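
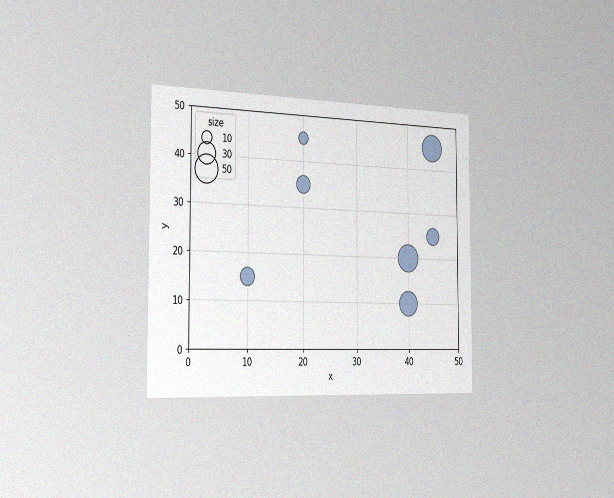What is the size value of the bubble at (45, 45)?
50

The chart is viewed slightly from the left, with some photo noise. Matching the bubble at (45, 45) against the size legend gives 50.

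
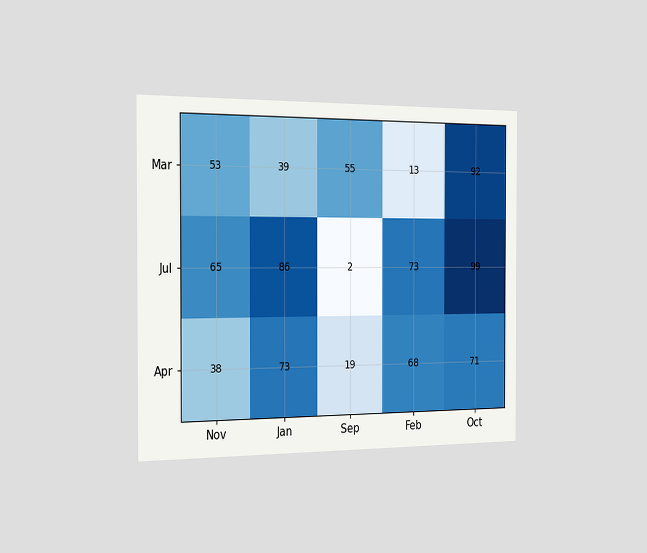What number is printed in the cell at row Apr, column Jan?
73

The chart is viewed slightly from the left. The (Apr, Jan) cell reads 73.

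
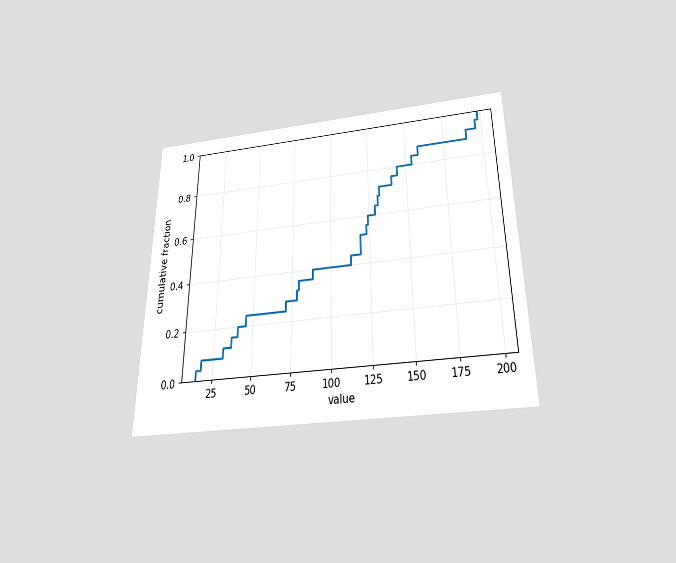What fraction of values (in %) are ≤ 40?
20%

The chart is viewed slightly from below. At x=40 the ECDF step is at 20%.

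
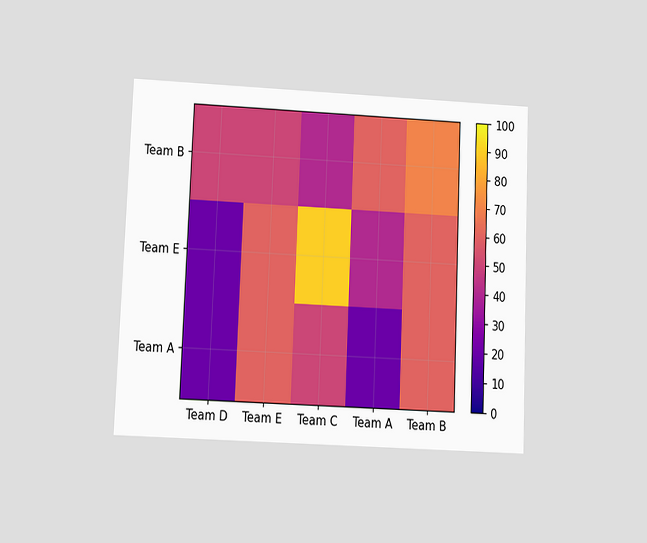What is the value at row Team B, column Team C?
The chart is tilted about 2° clockwise and viewed at a slight angle. Matching cell (Team B, Team C) against the colorbar gives 40.

40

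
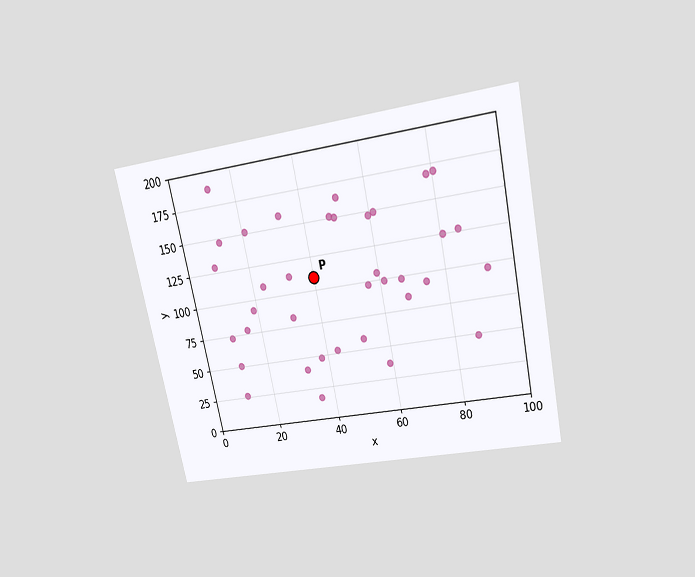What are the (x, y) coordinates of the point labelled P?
The chart is tilted about 12° counter-clockwise and viewed slightly from above. Following the gridlines from P to each axis, P sits at (40, 110).

(40, 110)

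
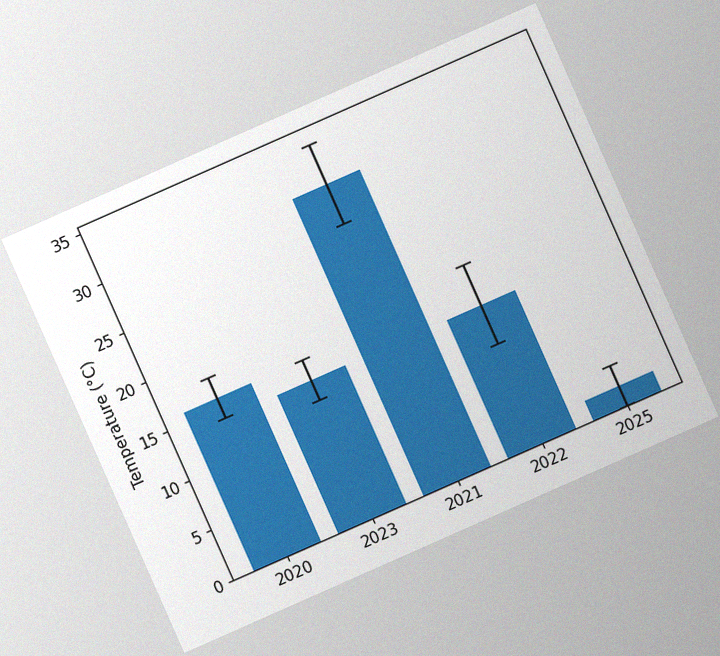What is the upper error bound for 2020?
18°C

The chart is tilted about 24° counter-clockwise, with some photo noise. The 2020 bar's upper whisker reaches 18°C.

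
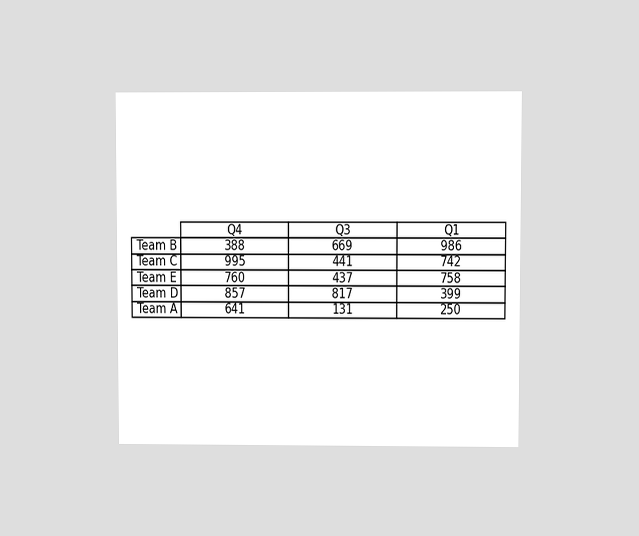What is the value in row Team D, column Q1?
399

The chart is viewed at a slight angle. The (Team D, Q1) cell reads 399.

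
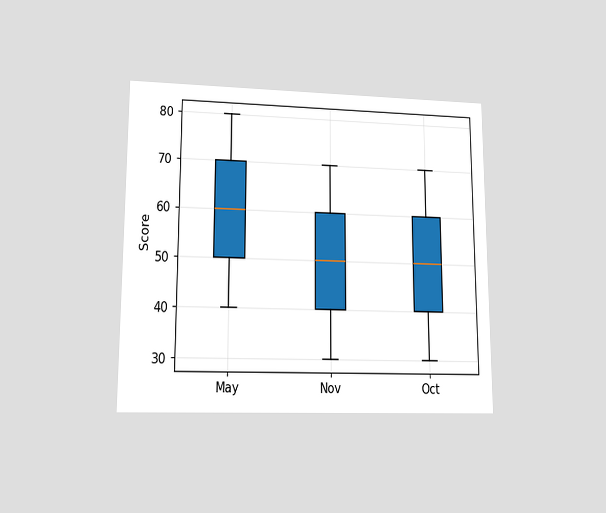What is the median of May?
60

The chart is viewed at a slight angle. The median line in the May box sits at 60.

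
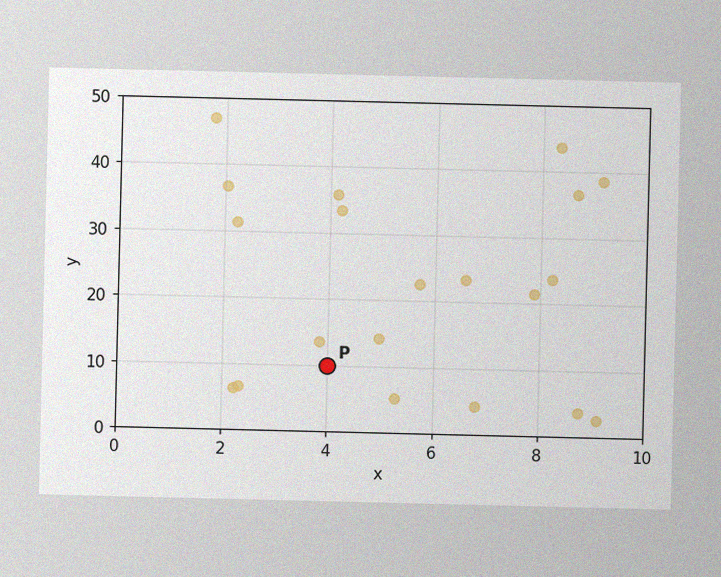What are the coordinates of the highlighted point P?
The image has some photo noise and uneven lighting. Following the gridlines from P to each axis, P sits at (4, 10).

(4, 10)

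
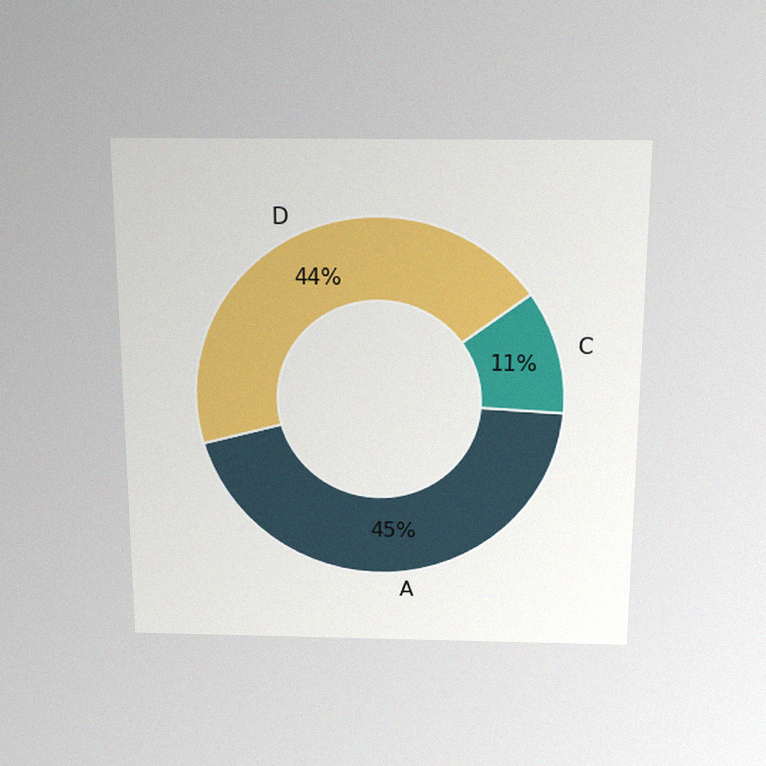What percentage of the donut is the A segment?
The chart is viewed slightly from above, with some photo noise. The A segment takes up 45% of the ring.

45%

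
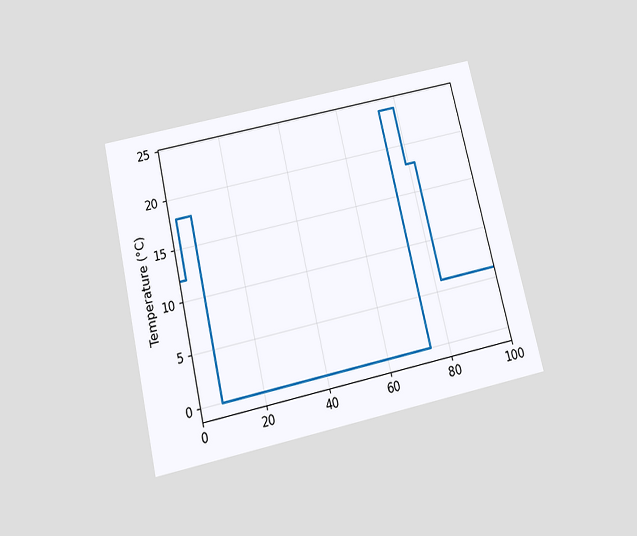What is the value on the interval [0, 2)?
The chart is tilted about 13° counter-clockwise and viewed slightly from below. On [0, 2) the step sits at 12°C.

12°C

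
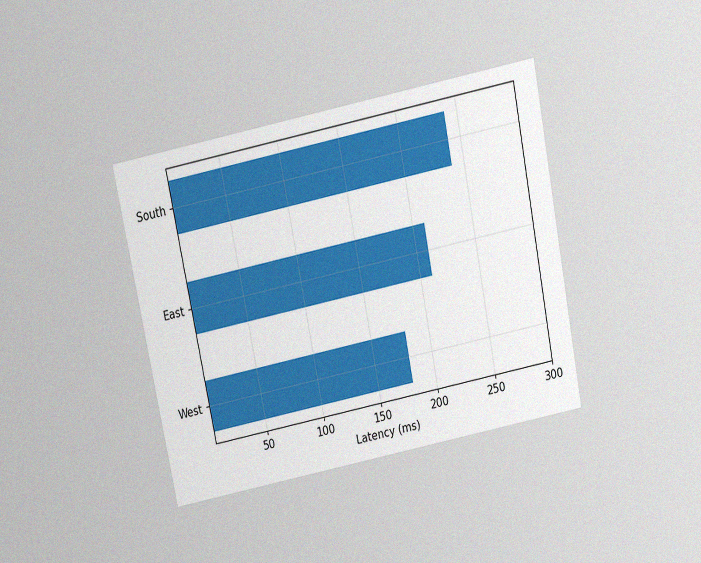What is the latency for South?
The chart is tilted about 11° counter-clockwise and viewed slightly from above, with some photo noise. Reading along the chart's x-axis, the South bar reaches 240ms.

240ms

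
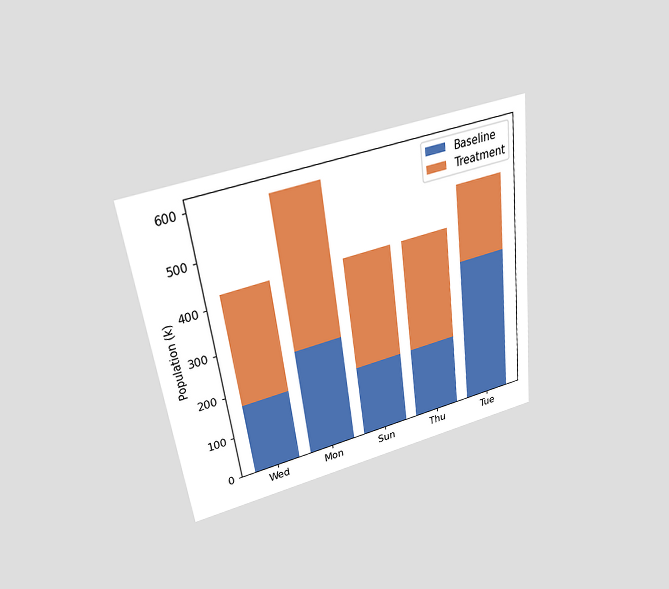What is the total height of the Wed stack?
425k

The chart is tilted about 7° counter-clockwise and viewed slightly from above. The Wed stack's top reaches 425k on the y-axis.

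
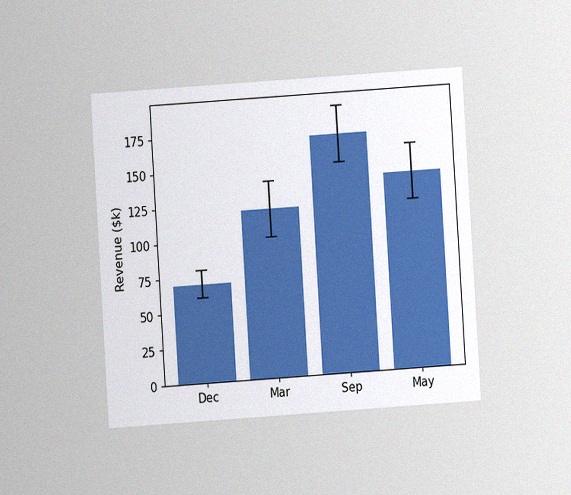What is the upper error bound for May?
The chart is tilted about 4° counter-clockwise and viewed at a slight angle, with some photo noise. The May bar's upper whisker reaches $160k.

$160k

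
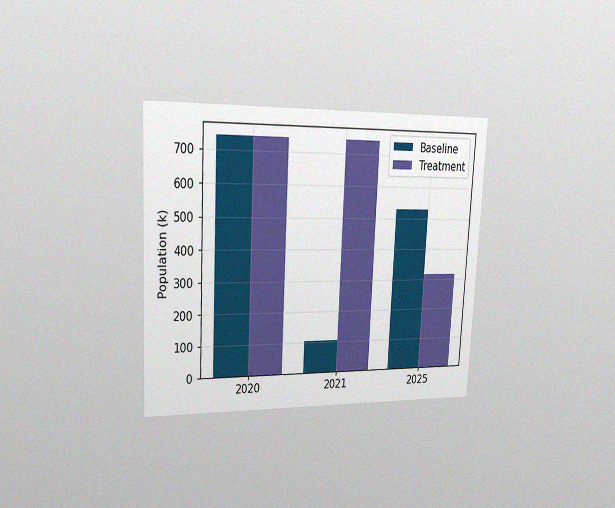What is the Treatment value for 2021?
The chart is tilted about 3° clockwise and viewed slightly from the left, with some photo noise. The Treatment bar at 2021 reaches 742k on the y-axis.

742k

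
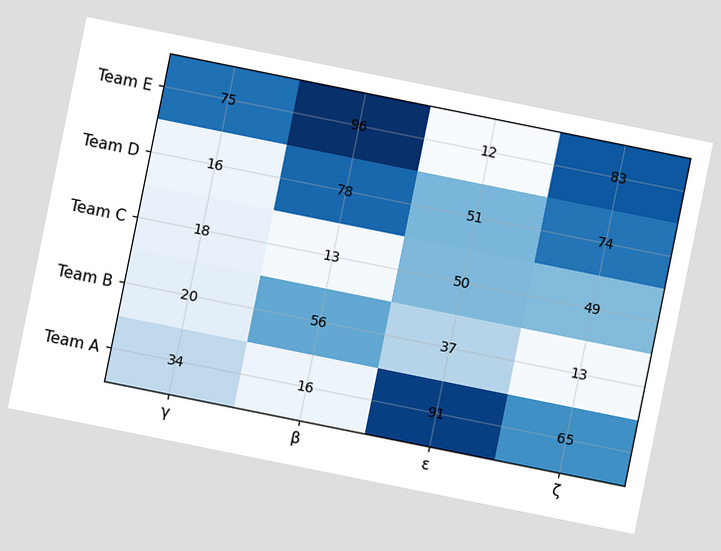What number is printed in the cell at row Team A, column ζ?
65

The chart is tilted about 11° clockwise. The (Team A, ζ) cell reads 65.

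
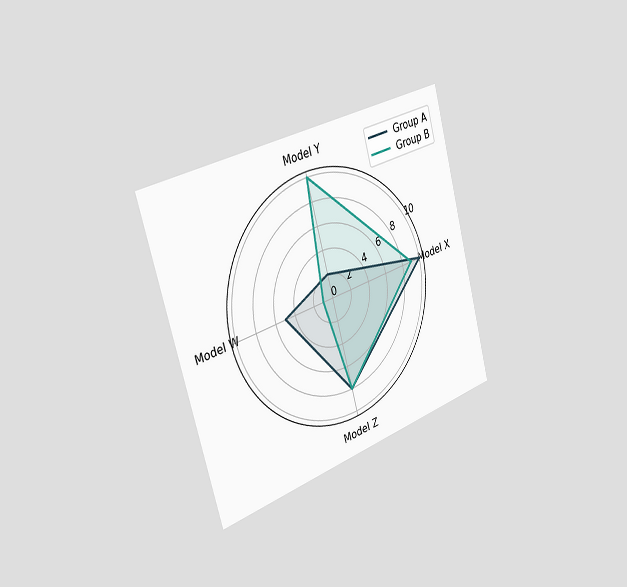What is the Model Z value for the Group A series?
The chart is tilted about 15° counter-clockwise and viewed slightly from the left. On the Model Z axis, Group A reaches 8.

8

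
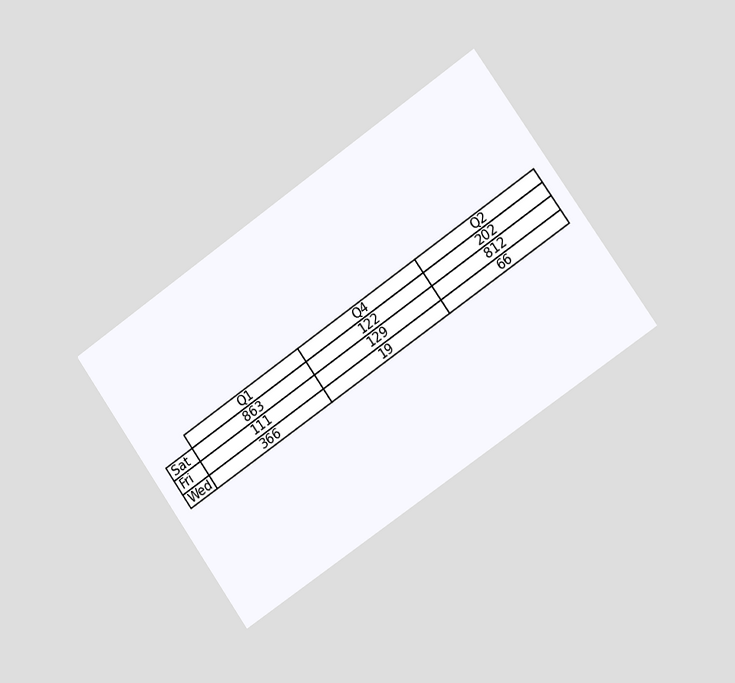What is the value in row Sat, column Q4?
122

The chart is tilted about 35° counter-clockwise and viewed slightly from the right. The (Sat, Q4) cell reads 122.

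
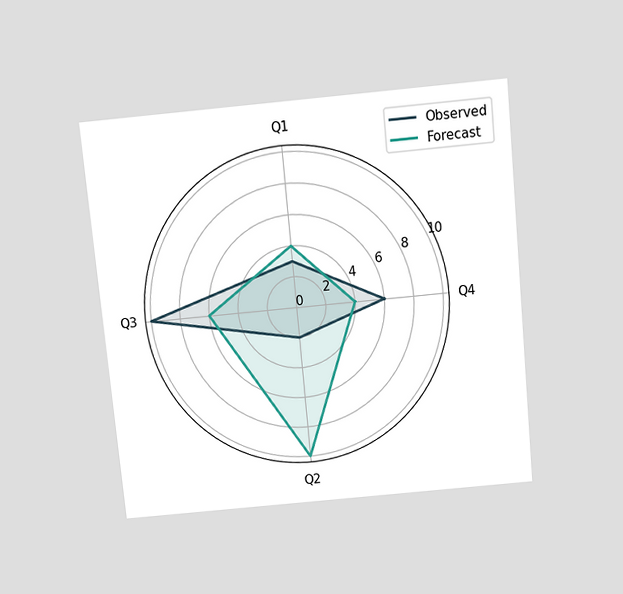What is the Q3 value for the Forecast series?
The chart is tilted about 5° counter-clockwise and viewed slightly from above. On the Q3 axis, Forecast reaches 6.

6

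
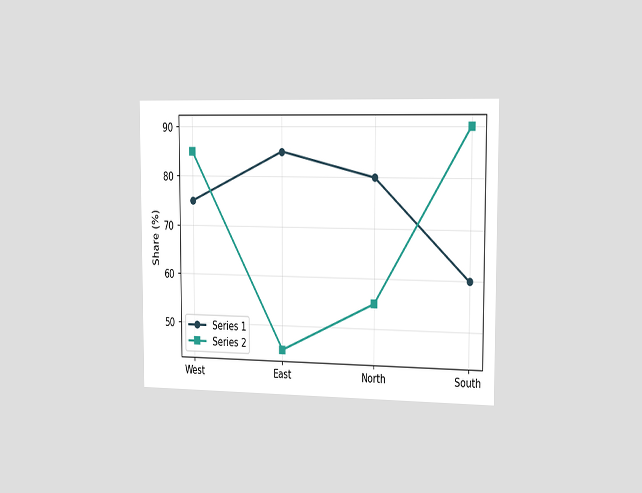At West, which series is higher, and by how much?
The chart is viewed slightly from the right. At West, Series 2 sits above the other line by 10%.

Series 2, by 10%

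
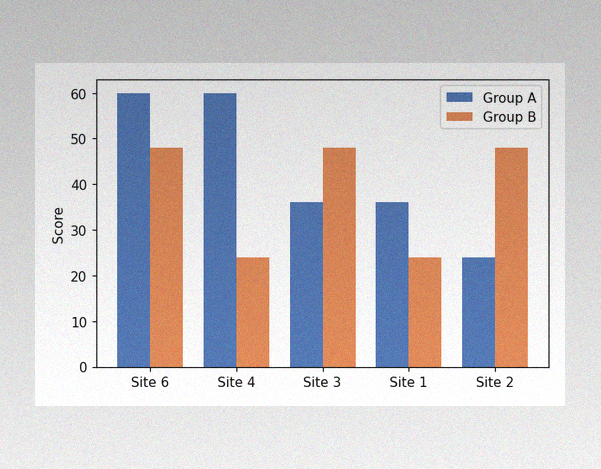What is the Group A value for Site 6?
The image has some photo noise and uneven lighting. The Group A bar at Site 6 reaches 60 on the y-axis.

60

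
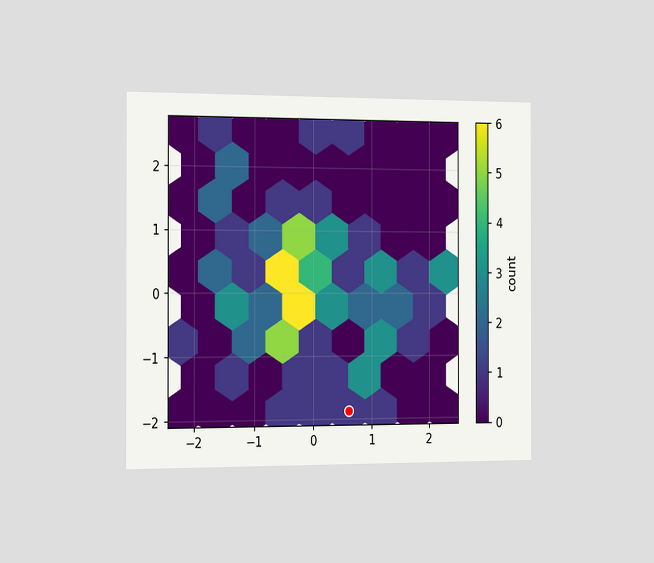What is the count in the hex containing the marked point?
1

The chart is viewed slightly from the left. The marked hex reads 1 on the colorbar.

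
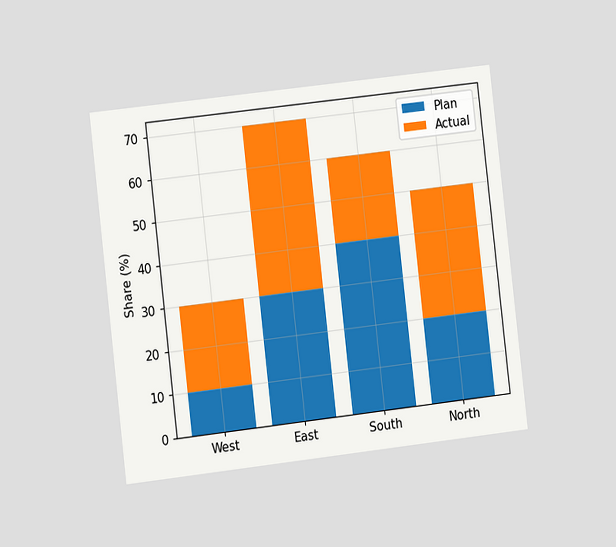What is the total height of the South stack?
60%

The chart is tilted about 7° counter-clockwise and viewed at a slight angle. The South stack's top reaches 60% on the y-axis.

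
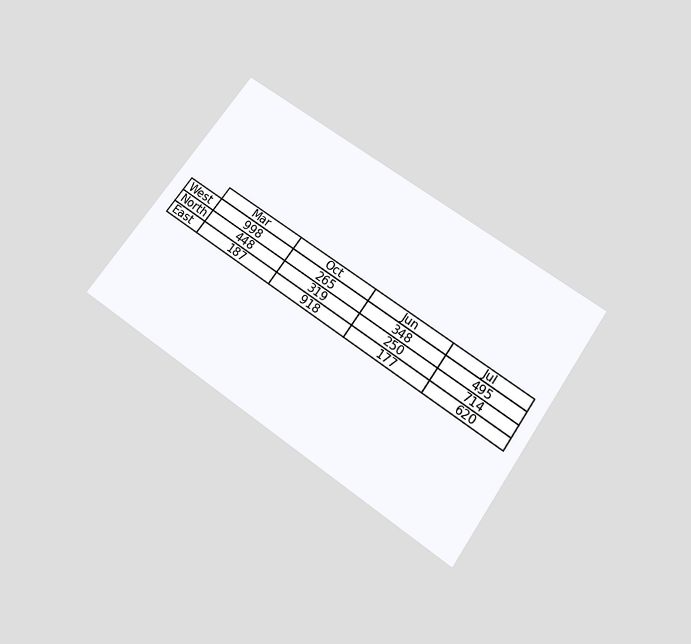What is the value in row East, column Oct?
The chart is tilted about 35° clockwise and viewed slightly from below. The (East, Oct) cell reads 918.

918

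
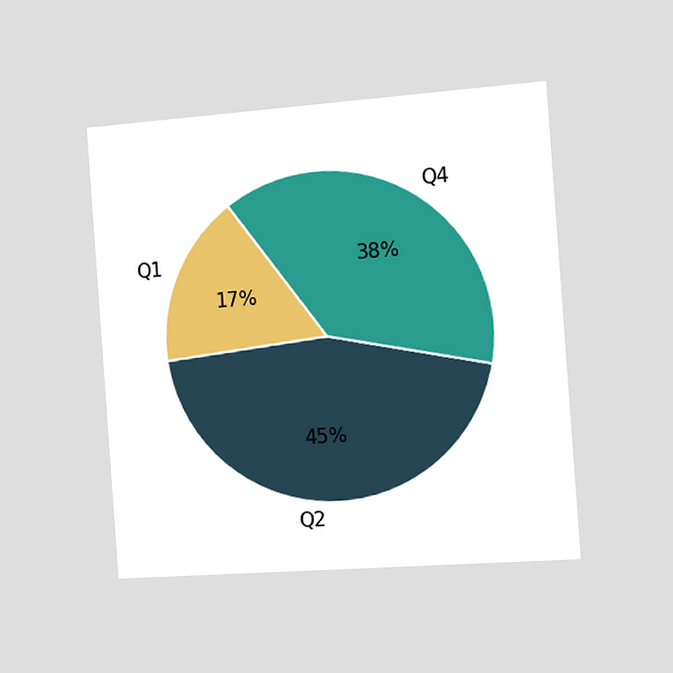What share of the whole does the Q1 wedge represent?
17%

The chart is tilted about 4° counter-clockwise and viewed slightly from the right. The Q1 slice takes up 17% of the pie.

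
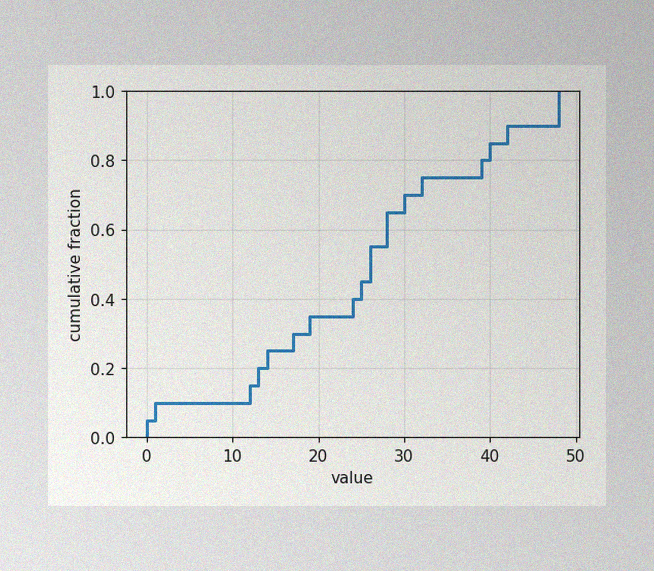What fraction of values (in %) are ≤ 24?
40%

The image has some photo noise and uneven lighting. At x=24 the ECDF step is at 40%.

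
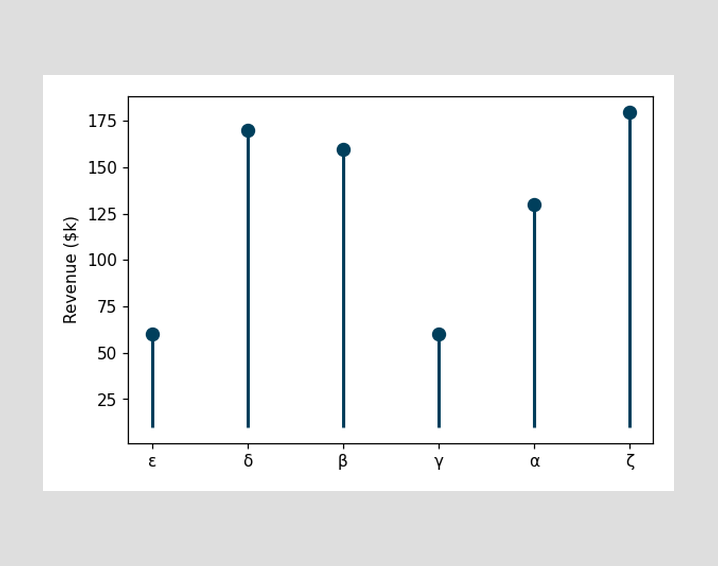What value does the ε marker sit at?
$60k

The ε marker sits at $60k.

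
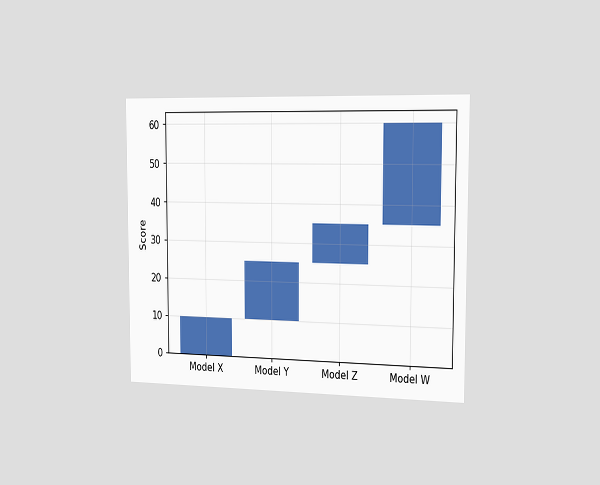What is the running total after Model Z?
The chart is viewed slightly from the right. After Model Z the running total reaches 35.

35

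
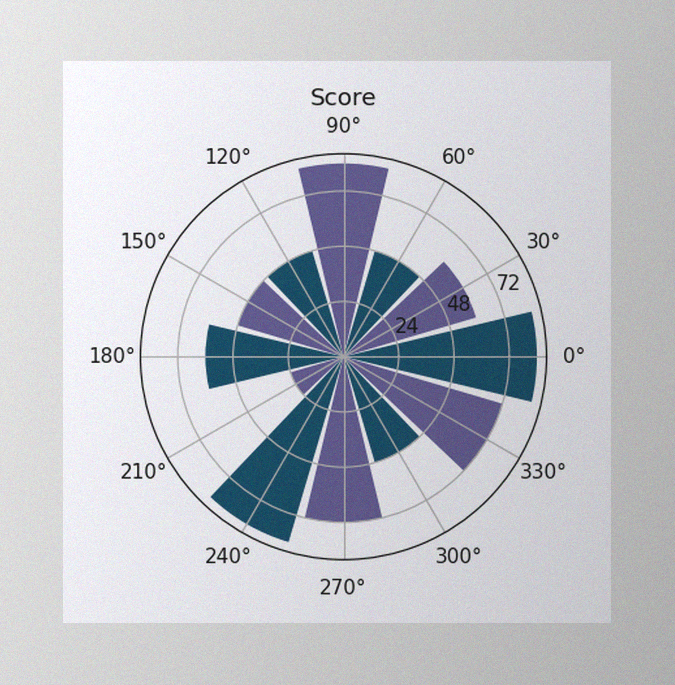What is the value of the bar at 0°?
84

The image has some photo noise and uneven lighting. The bar at 0° reaches 84 on the radial axis.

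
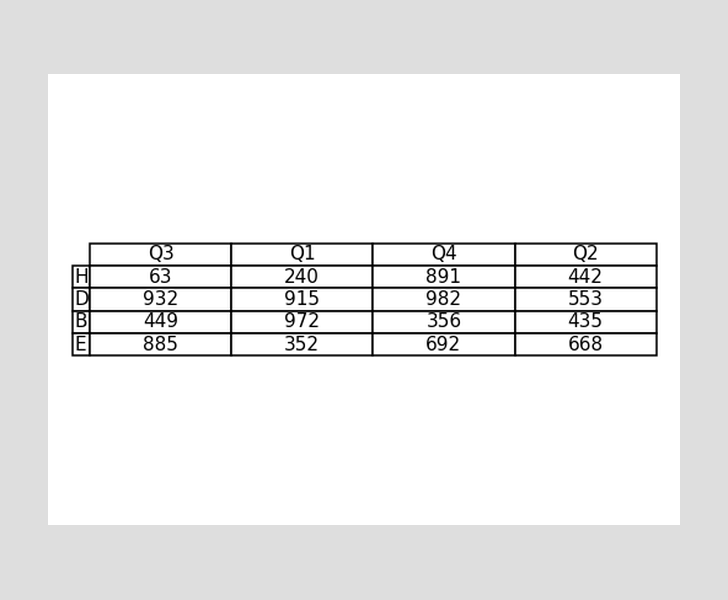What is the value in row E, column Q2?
The (E, Q2) cell reads 668.

668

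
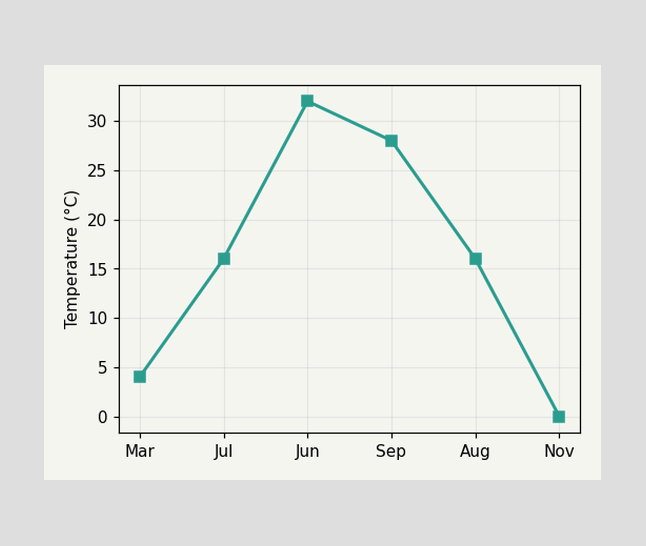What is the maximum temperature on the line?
The highest point is at Jun, and reading across to the y-axis gives 32°C.

32°C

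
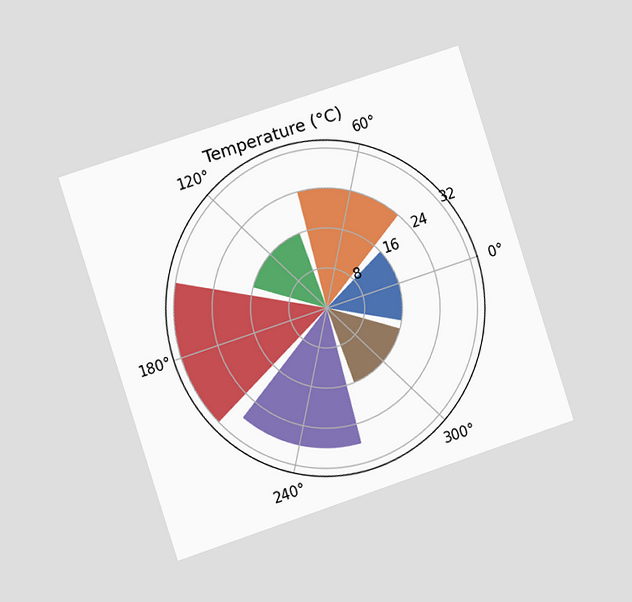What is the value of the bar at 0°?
The chart is tilted about 18° counter-clockwise and viewed slightly from the left. The bar at 0° reaches 16°C on the radial axis.

16°C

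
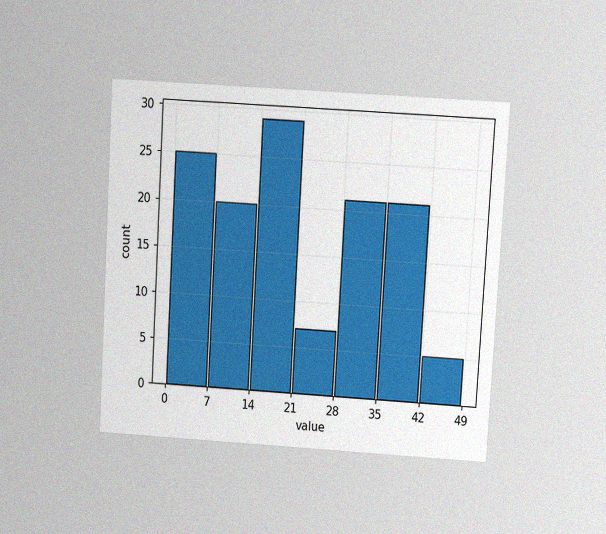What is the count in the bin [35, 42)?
21

The chart is tilted about 3° clockwise and viewed at a slight angle, with some photo noise. The [35, 42) bin has height 21.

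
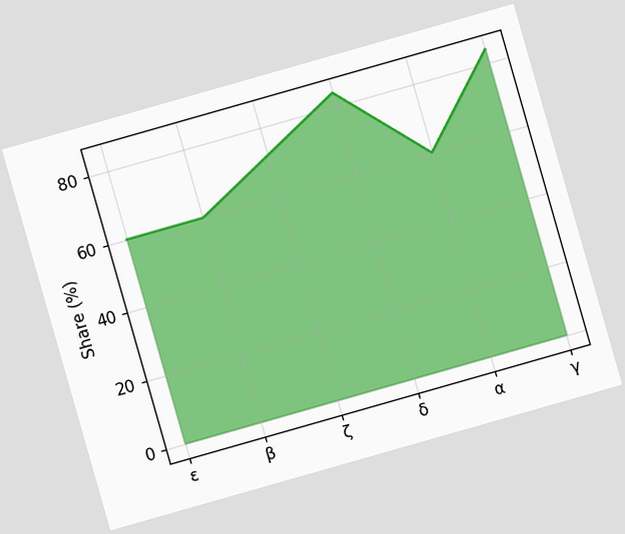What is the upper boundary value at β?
The chart is tilted about 16° counter-clockwise. At β the upper boundary is at 60%.

60%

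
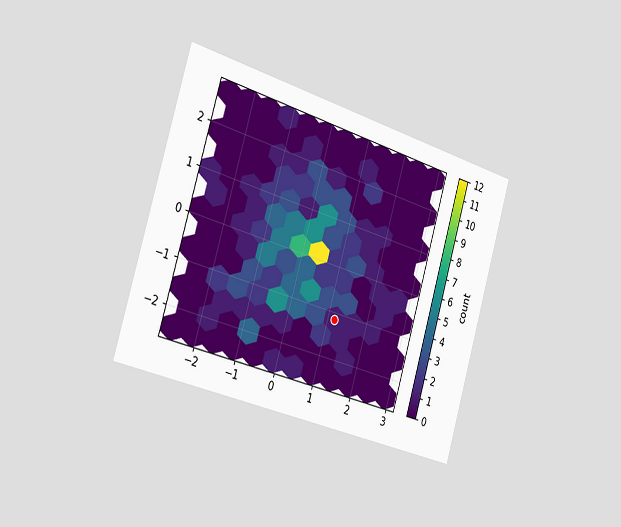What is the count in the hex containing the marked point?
The chart is tilted about 16° clockwise and viewed slightly from the left. The marked hex reads 1 on the colorbar.

1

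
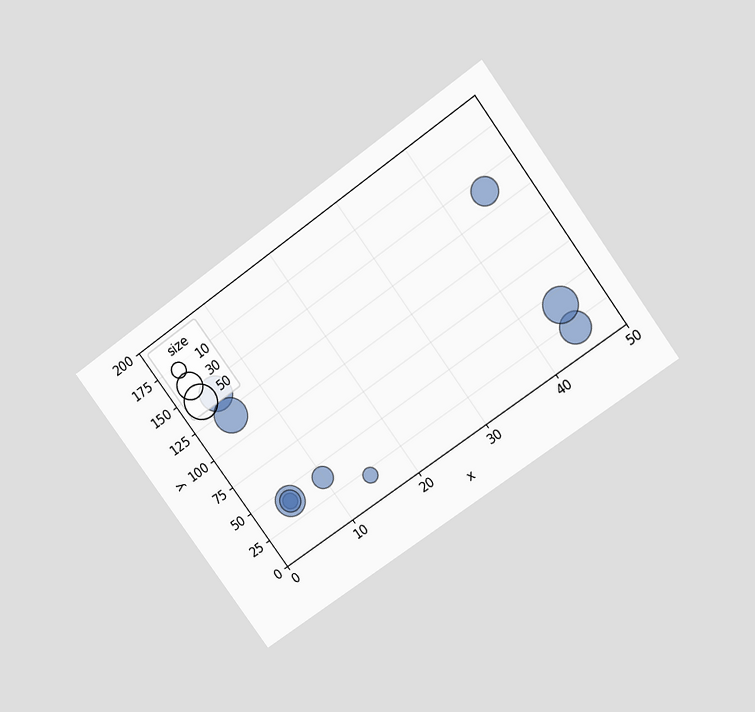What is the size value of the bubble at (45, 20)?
The chart is tilted about 36° counter-clockwise and viewed slightly from above. Matching the bubble at (45, 20) against the size legend gives 40.

40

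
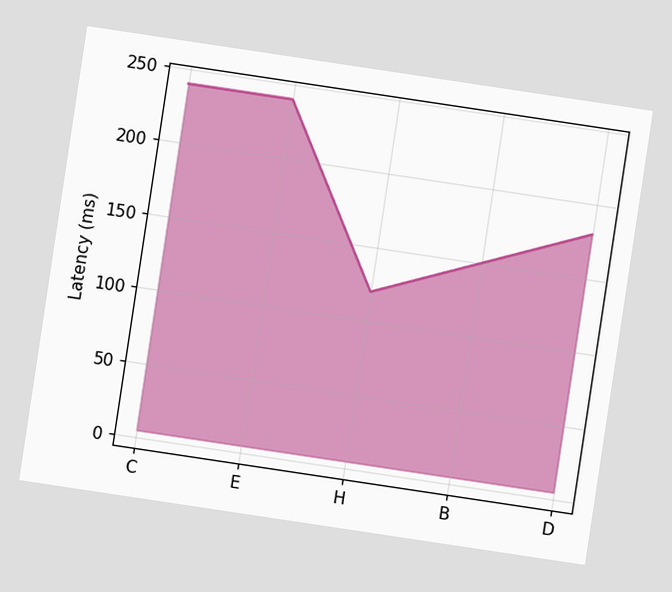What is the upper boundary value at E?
The chart is tilted about 9° clockwise. At E the upper boundary is at 240ms.

240ms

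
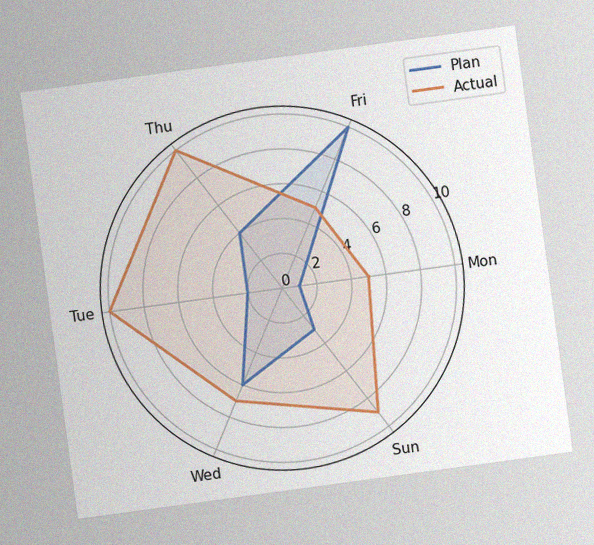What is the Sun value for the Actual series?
9

The chart is tilted about 8° counter-clockwise, with some photo noise. On the Sun axis, Actual reaches 9.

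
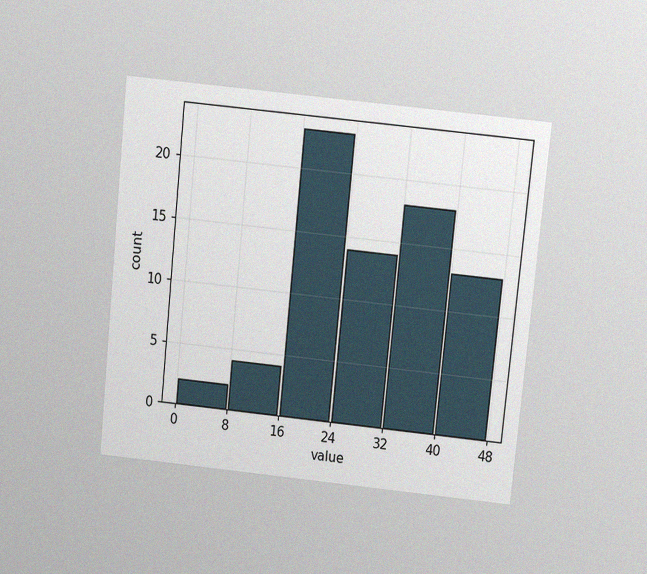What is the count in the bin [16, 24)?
23

The chart is tilted about 6° clockwise and viewed at a slight angle, with some photo noise. The [16, 24) bin has height 23.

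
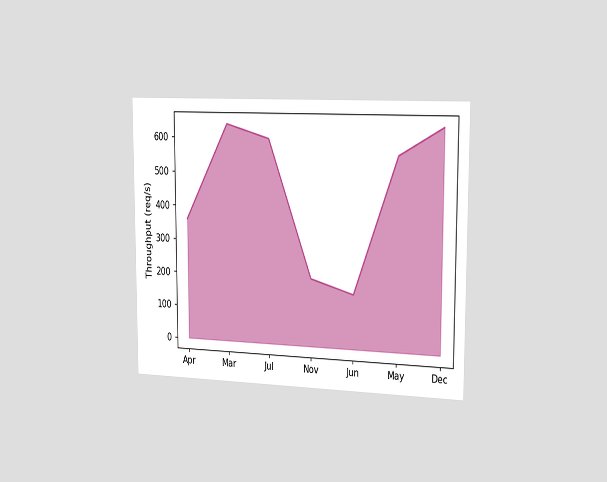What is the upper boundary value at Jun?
160req/s

The chart is viewed slightly from the right. At Jun the upper boundary is at 160req/s.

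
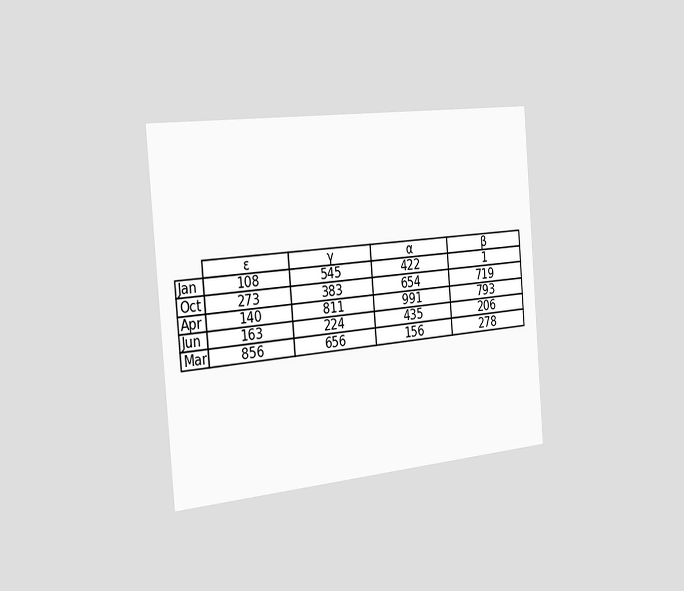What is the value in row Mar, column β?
The chart is tilted about 5° counter-clockwise and viewed slightly from the left. The (Mar, β) cell reads 278.

278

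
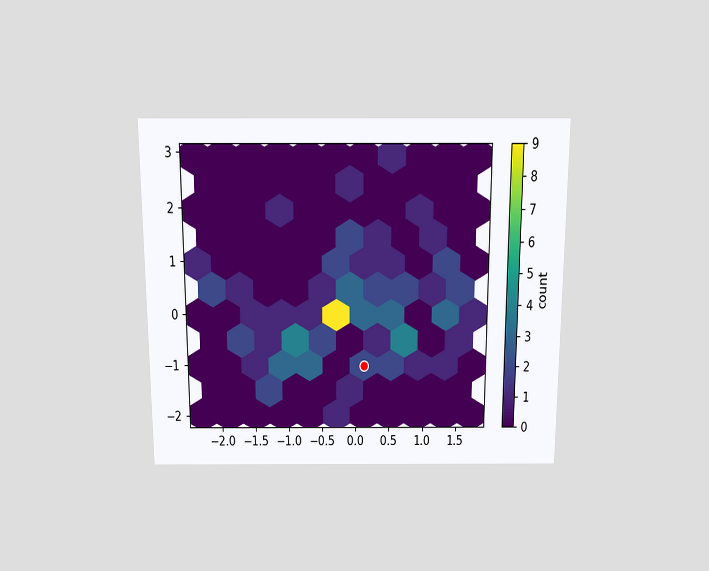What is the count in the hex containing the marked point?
The chart is viewed slightly from above. The marked hex reads 2 on the colorbar.

2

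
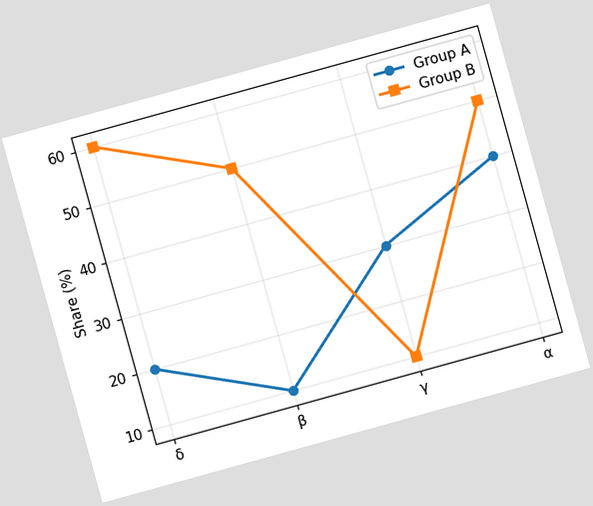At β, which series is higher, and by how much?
The chart is tilted about 15° counter-clockwise. At β, Group B sits above the other line by 40%.

Group B, by 40%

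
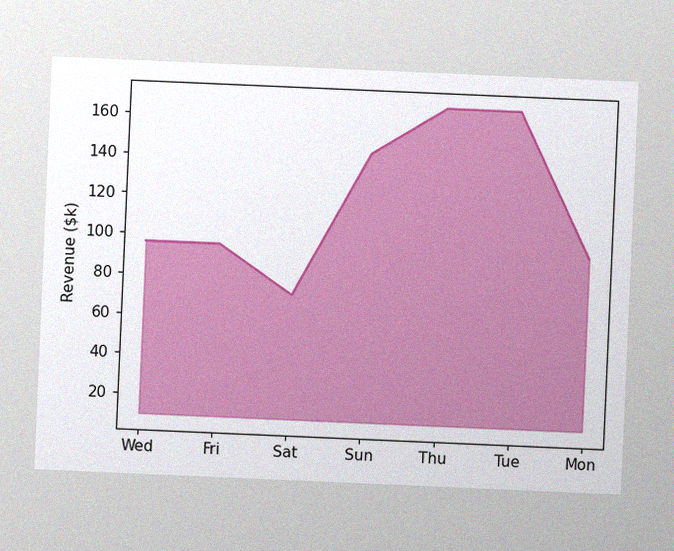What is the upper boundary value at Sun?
The chart is tilted about 2° clockwise, with some photo noise. At Sun the upper boundary is at $144k.

$144k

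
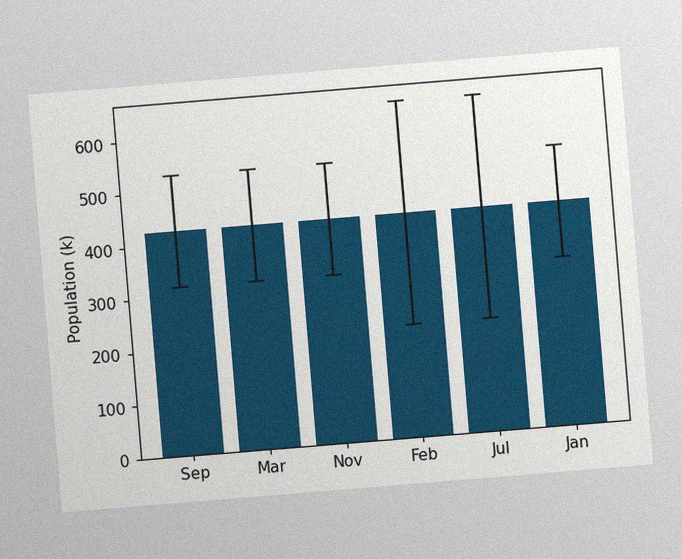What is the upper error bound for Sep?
The chart is tilted about 5° counter-clockwise, with some photo noise. The Sep bar's upper whisker reaches 530k.

530k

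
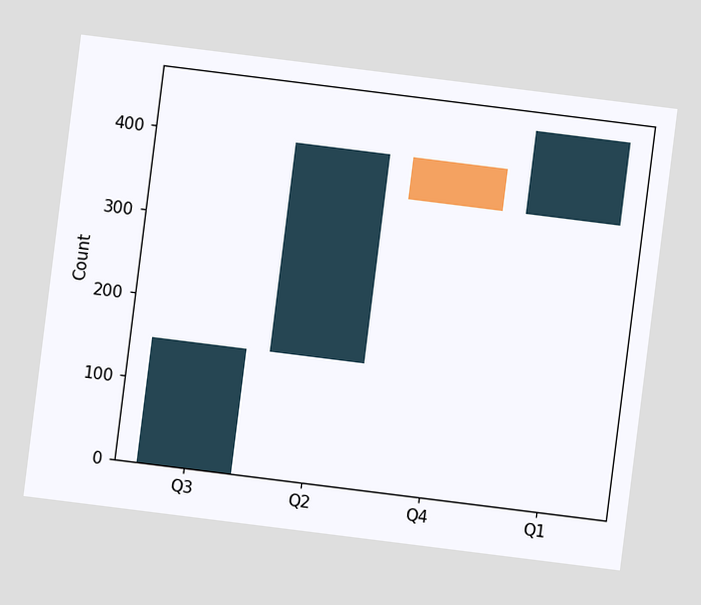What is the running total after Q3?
150

The chart is tilted about 7° clockwise. After Q3 the running total reaches 150.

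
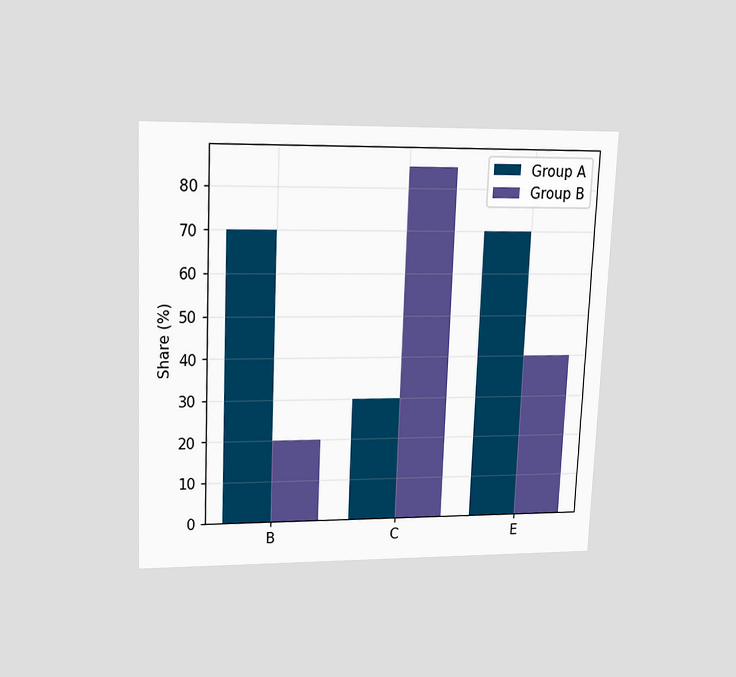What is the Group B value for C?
85%

The chart is tilted about 2° clockwise and viewed slightly from above. The Group B bar at C reaches 85% on the y-axis.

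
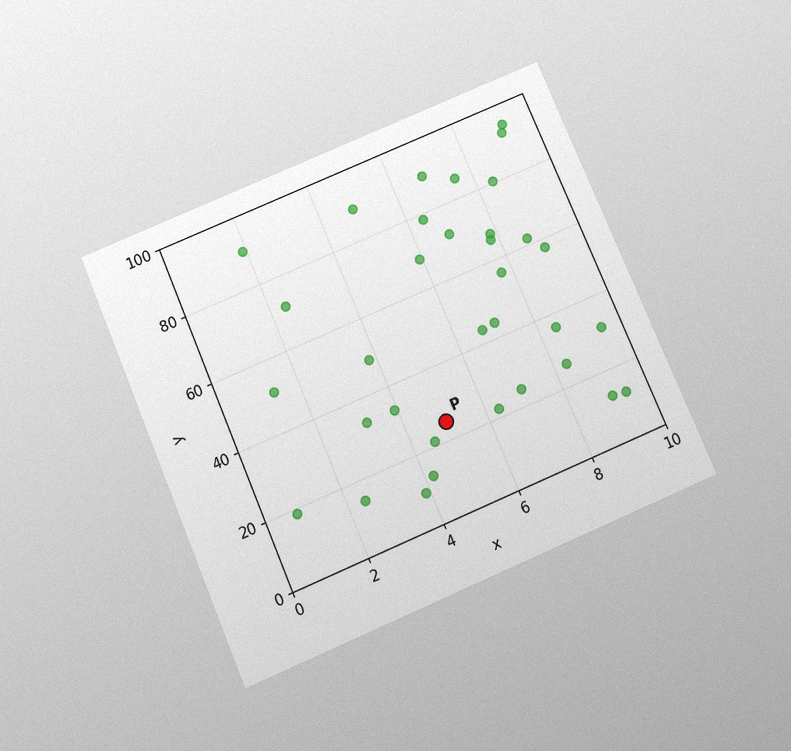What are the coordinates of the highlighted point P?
(5, 25)

The chart is tilted about 23° counter-clockwise and viewed slightly from below, with some photo noise. Following the gridlines from P to each axis, P sits at (5, 25).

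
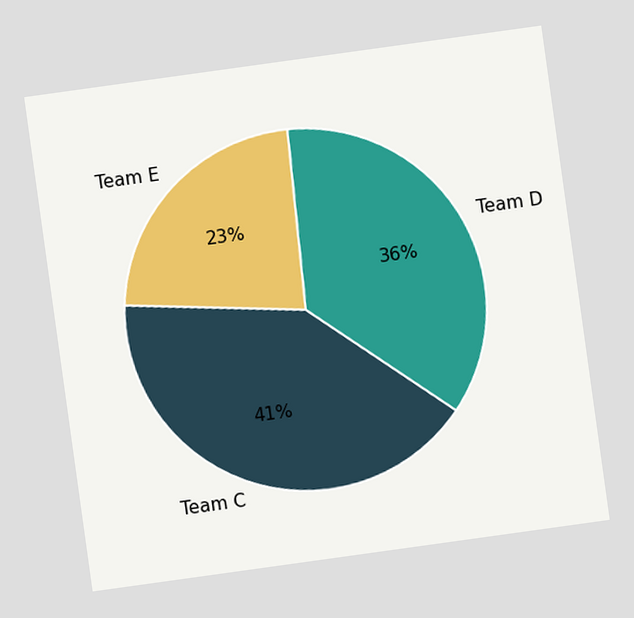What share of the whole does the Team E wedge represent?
The chart is tilted about 8° counter-clockwise. The Team E slice takes up 23% of the pie.

23%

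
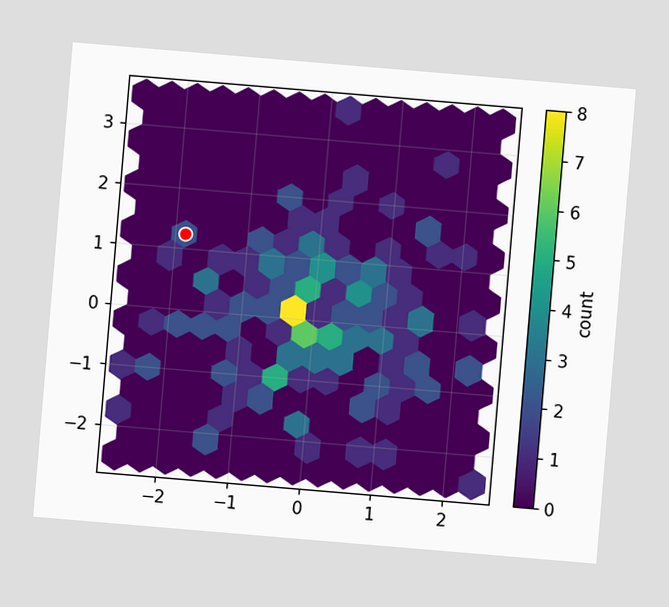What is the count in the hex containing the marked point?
The chart is tilted about 5° clockwise. The marked hex reads 2 on the colorbar.

2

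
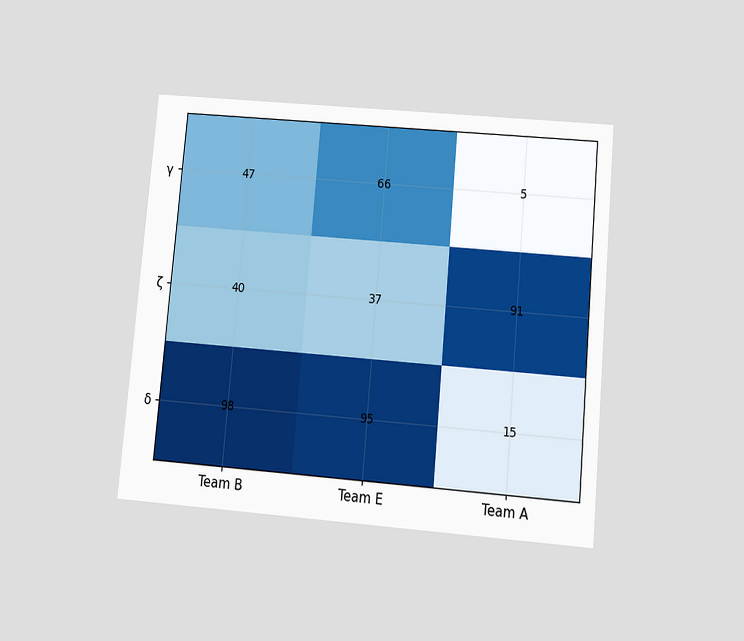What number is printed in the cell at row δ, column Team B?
98

The chart is tilted about 5° clockwise and viewed slightly from below. The (δ, Team B) cell reads 98.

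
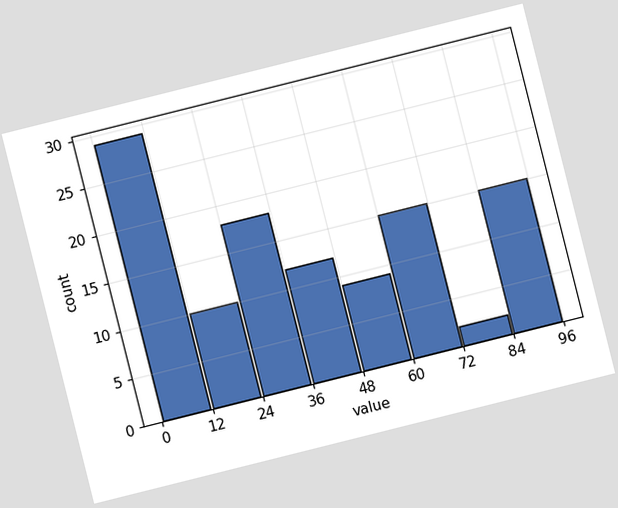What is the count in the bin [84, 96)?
15

The chart is tilted about 14° counter-clockwise. The [84, 96) bin has height 15.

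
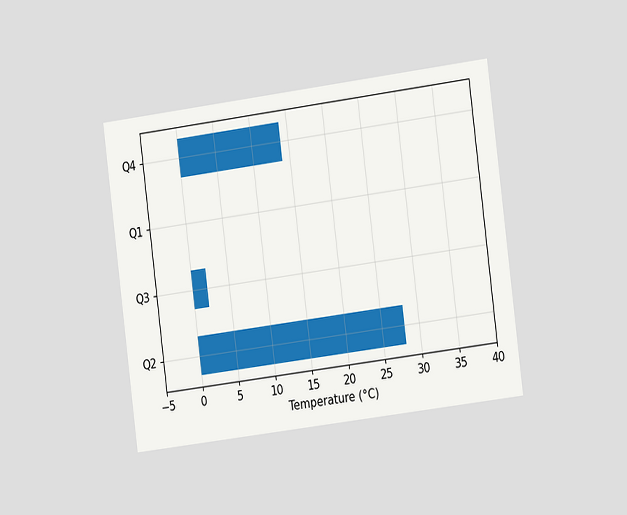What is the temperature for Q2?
28°C

The chart is tilted about 7° counter-clockwise and viewed slightly from the right. Reading along the chart's x-axis, the Q2 bar reaches 28°C.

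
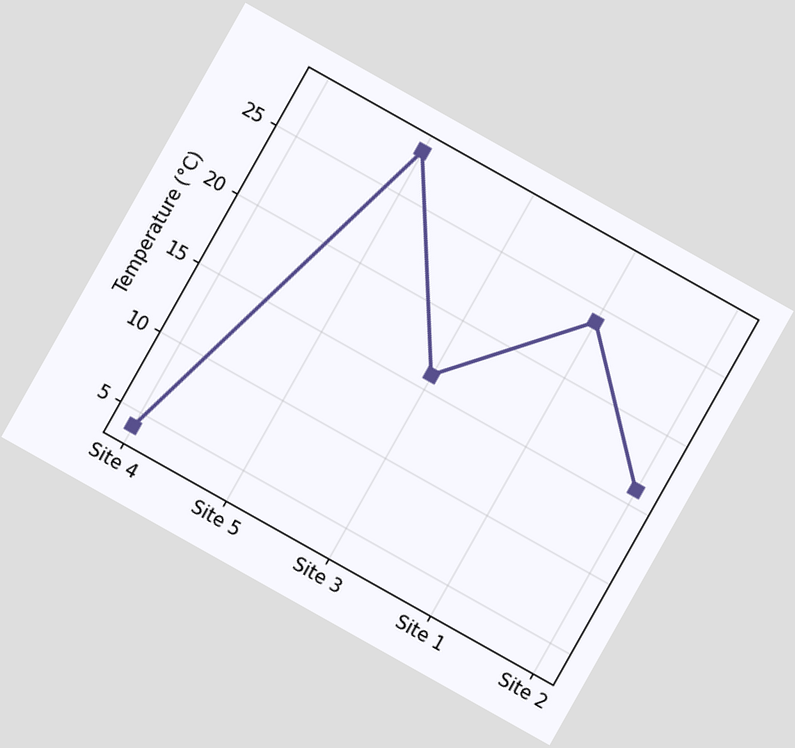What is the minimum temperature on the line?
The chart is tilted about 29° clockwise. The lowest point is at Site 4, and reading across to the y-axis gives 4°C.

4°C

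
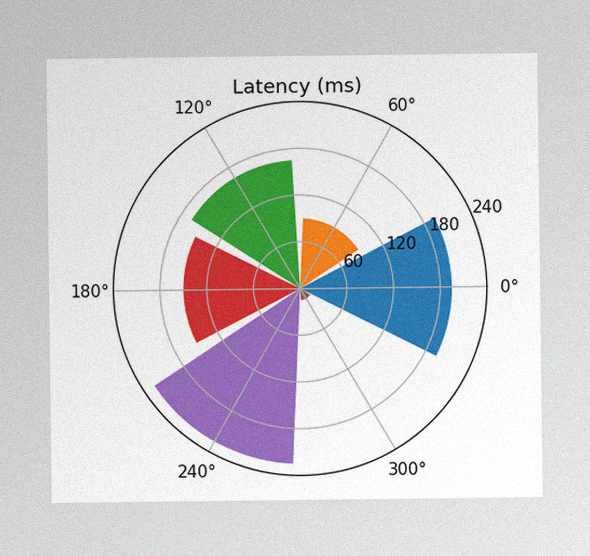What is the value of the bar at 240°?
The image has some photo noise and uneven lighting. The bar at 240° reaches 225ms on the radial axis.

225ms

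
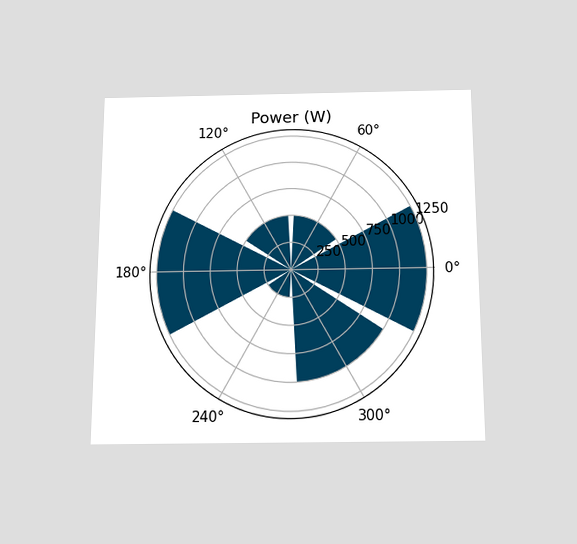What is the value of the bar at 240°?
250W

The chart is viewed slightly from below. The bar at 240° reaches 250W on the radial axis.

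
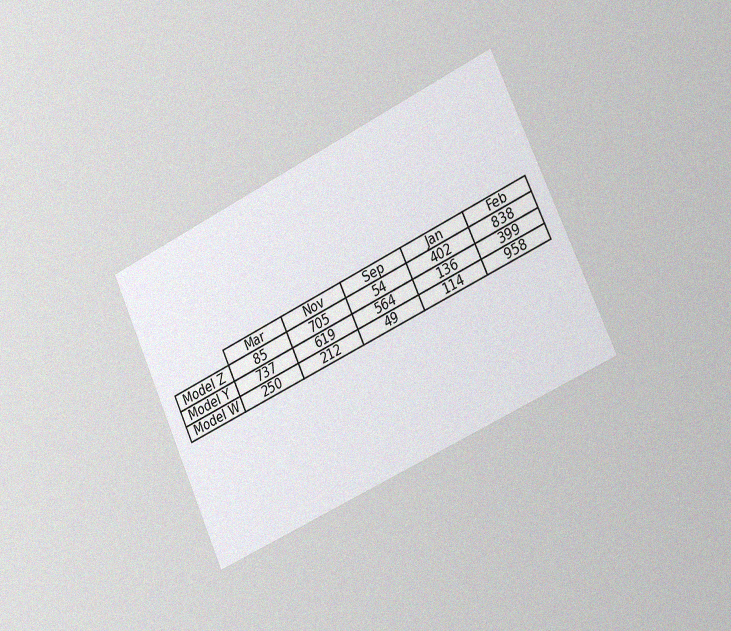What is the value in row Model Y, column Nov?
619

The chart is tilted about 25° counter-clockwise and viewed slightly from the right, with some photo noise. The (Model Y, Nov) cell reads 619.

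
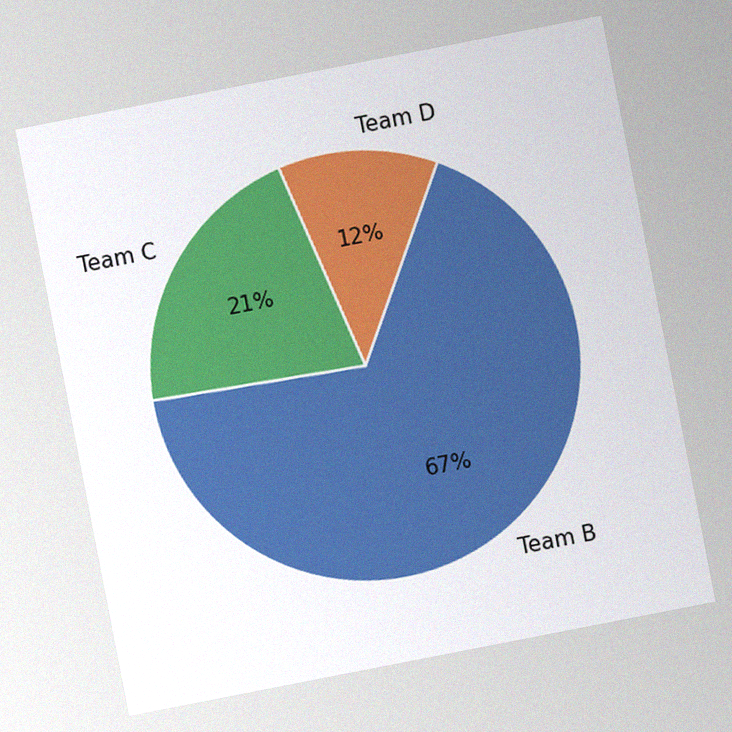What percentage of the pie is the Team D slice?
12%

The chart is tilted about 11° counter-clockwise, with some photo noise. The Team D slice takes up 12% of the pie.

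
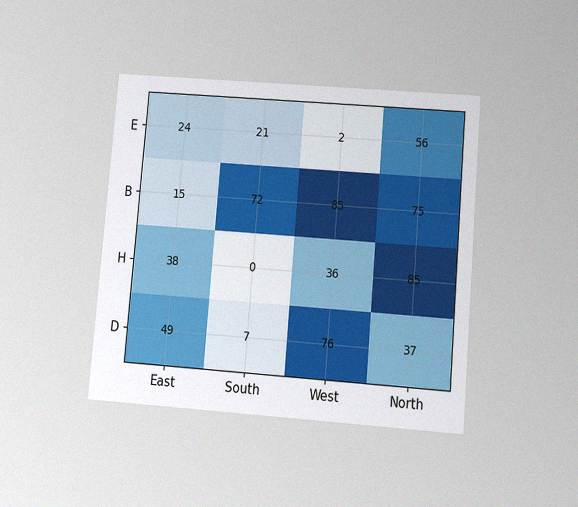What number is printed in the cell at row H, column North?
The chart is tilted about 5° clockwise and viewed slightly from below, with some photo noise. The (H, North) cell reads 85.

85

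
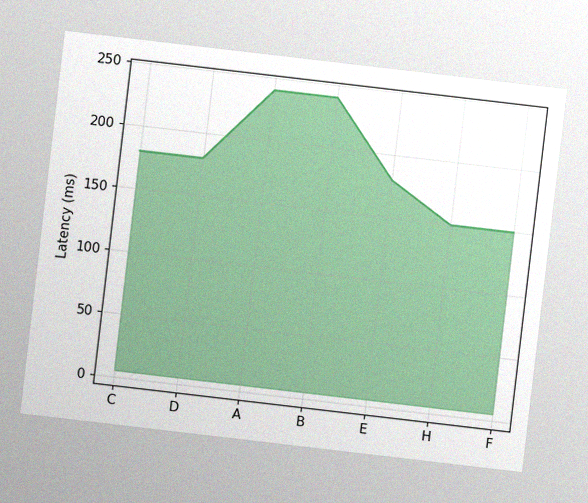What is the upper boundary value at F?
The chart is tilted about 7° clockwise, with some photo noise. At F the upper boundary is at 150ms.

150ms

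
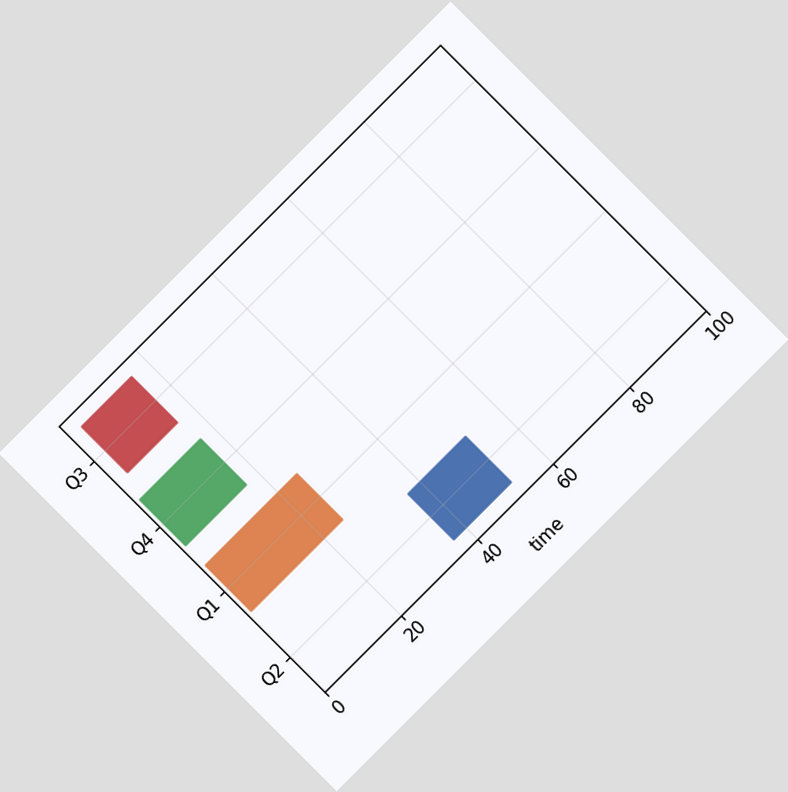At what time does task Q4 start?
1

The chart is tilted about 45° counter-clockwise. The Q4 bar begins at t=1.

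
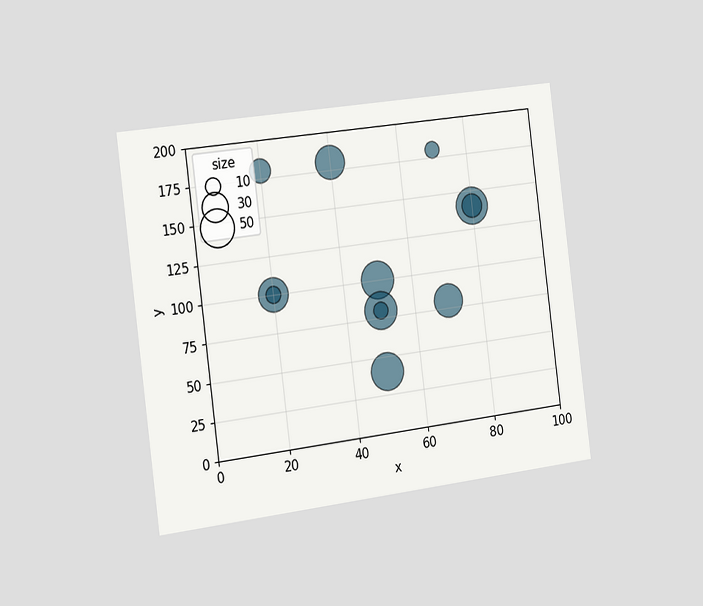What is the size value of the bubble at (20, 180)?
The chart is tilted about 7° counter-clockwise and viewed slightly from the left. Matching the bubble at (20, 180) against the size legend gives 20.

20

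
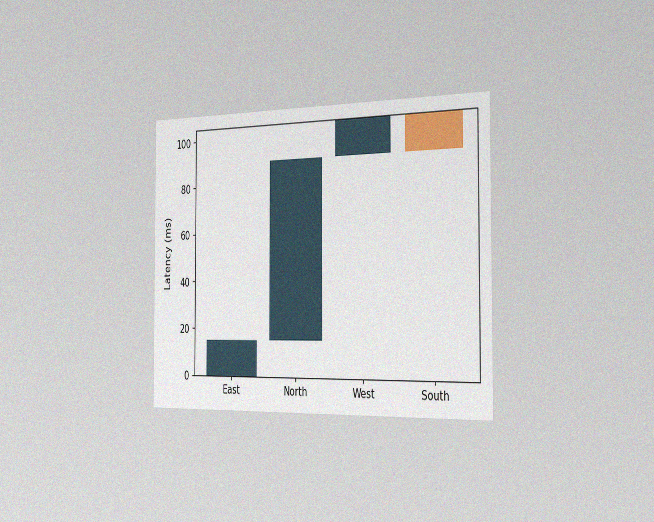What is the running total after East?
The chart is viewed slightly from the right, with some photo noise. After East the running total reaches 15ms.

15ms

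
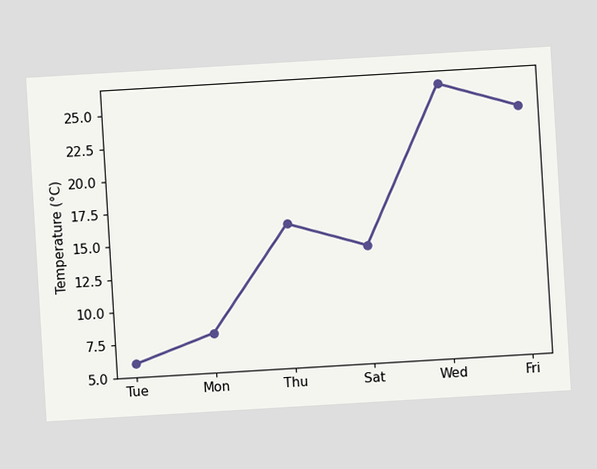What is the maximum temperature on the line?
26°C

The chart is tilted about 3° counter-clockwise. The highest point is at Wed, and reading across to the y-axis gives 26°C.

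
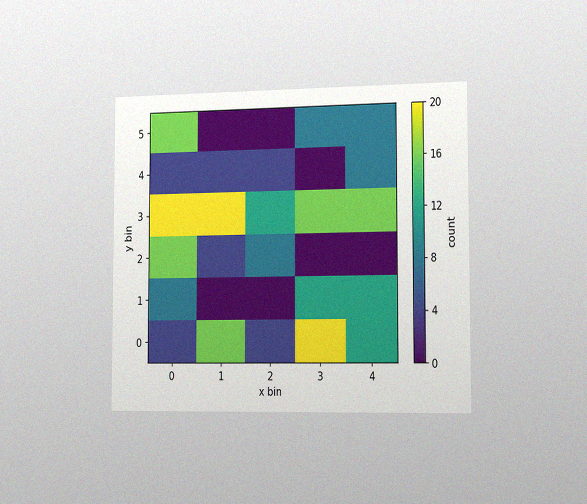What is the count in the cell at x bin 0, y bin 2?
16

The chart is viewed slightly from the right, with some photo noise. Matching the cell (0, 2) against the colorbar gives 16.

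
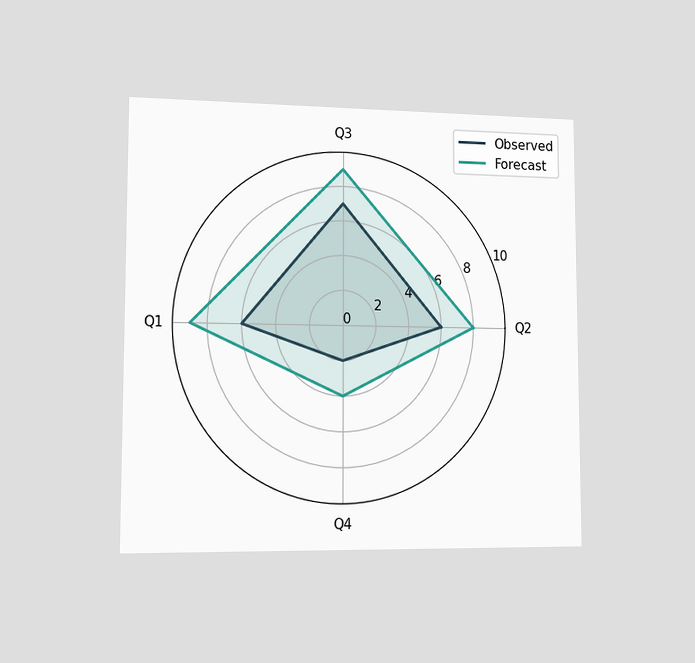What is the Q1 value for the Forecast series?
The chart is viewed slightly from the left. On the Q1 axis, Forecast reaches 9.

9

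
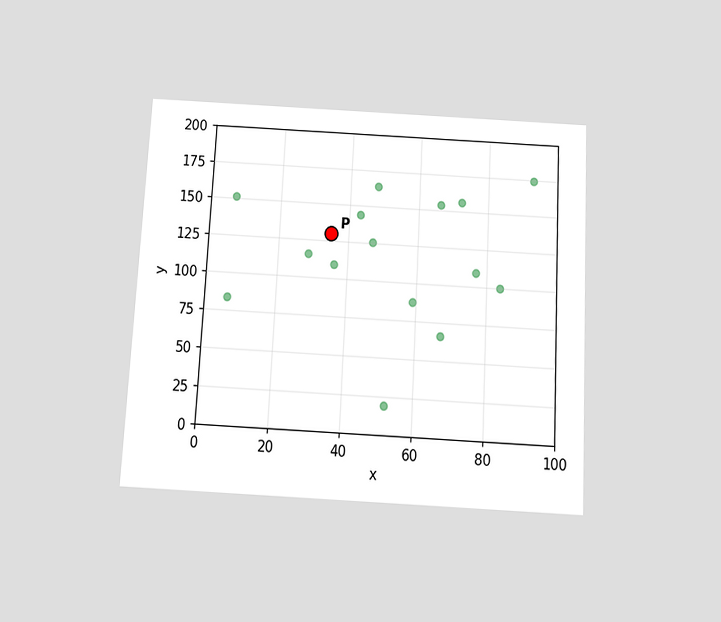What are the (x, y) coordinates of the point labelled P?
(35, 130)

The chart is tilted about 3° clockwise and viewed slightly from below. Following the gridlines from P to each axis, P sits at (35, 130).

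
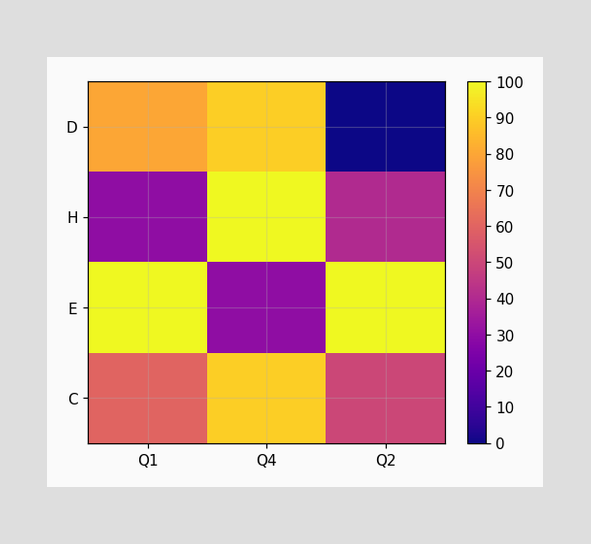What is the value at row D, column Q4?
Matching cell (D, Q4) against the colorbar gives 90.

90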